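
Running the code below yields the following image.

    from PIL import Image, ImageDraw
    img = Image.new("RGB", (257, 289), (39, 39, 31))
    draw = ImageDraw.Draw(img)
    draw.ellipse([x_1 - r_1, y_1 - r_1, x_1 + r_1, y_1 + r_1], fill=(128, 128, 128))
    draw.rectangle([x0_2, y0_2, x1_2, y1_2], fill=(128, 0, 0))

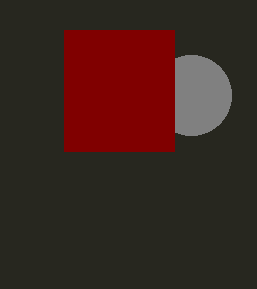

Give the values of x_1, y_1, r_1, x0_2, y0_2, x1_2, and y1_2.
x_1 = 191; y_1 = 95; r_1 = 40; x0_2 = 64; y0_2 = 30; x1_2 = 174; y1_2 = 151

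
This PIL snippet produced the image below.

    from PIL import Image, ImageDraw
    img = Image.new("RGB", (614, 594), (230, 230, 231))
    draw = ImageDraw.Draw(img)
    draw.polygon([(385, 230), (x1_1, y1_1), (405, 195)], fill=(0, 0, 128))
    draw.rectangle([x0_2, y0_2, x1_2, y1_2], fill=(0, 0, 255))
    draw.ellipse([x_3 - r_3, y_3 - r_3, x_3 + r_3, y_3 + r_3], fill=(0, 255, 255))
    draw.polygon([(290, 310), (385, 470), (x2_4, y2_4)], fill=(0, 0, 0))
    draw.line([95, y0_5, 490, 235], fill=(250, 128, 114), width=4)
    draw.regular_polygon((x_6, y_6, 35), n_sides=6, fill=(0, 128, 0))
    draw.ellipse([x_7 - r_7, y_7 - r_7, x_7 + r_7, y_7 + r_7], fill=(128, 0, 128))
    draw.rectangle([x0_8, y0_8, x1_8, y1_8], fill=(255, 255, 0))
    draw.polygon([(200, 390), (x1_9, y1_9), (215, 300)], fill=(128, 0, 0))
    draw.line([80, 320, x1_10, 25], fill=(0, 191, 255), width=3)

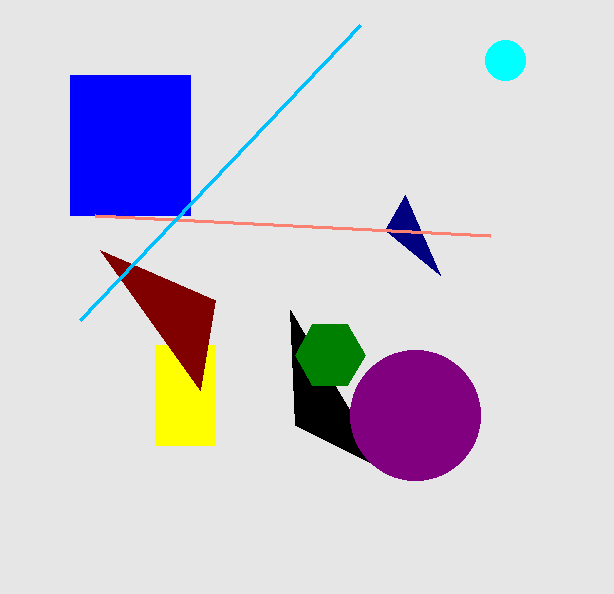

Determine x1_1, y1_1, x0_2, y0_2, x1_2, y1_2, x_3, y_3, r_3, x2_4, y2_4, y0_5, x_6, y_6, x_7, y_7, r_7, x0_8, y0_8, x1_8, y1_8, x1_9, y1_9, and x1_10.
x1_1 = 440
y1_1 = 275
x0_2 = 70
y0_2 = 75
x1_2 = 190
y1_2 = 215
x_3 = 505
y_3 = 60
r_3 = 20
x2_4 = 295
y2_4 = 425
y0_5 = 215
x_6 = 330
y_6 = 355
x_7 = 415
y_7 = 415
r_7 = 65
x0_8 = 155
y0_8 = 345
x1_8 = 215
y1_8 = 445
x1_9 = 100
y1_9 = 250
x1_10 = 360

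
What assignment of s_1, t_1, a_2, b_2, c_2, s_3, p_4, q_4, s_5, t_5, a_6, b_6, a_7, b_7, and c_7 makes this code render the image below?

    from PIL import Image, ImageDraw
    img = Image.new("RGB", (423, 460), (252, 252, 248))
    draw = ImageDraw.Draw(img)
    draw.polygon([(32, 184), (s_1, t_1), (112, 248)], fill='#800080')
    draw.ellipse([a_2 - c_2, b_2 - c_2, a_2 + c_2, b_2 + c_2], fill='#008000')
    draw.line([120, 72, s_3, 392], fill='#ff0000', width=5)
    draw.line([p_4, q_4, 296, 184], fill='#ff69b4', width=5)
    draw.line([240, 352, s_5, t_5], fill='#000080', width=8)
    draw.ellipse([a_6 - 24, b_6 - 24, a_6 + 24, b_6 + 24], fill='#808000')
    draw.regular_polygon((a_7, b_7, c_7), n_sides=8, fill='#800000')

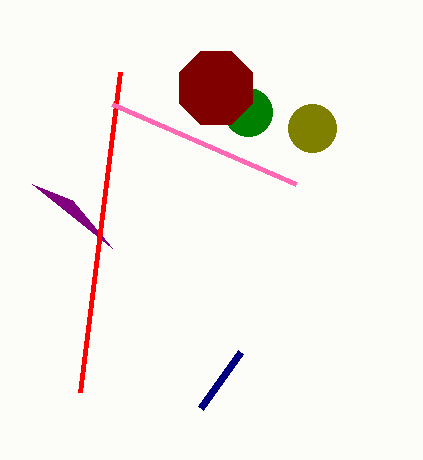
s_1 = 72, t_1 = 200, a_2 = 248, b_2 = 112, c_2 = 24, s_3 = 80, p_4 = 112, q_4 = 104, s_5 = 200, t_5 = 408, a_6 = 312, b_6 = 128, a_7 = 216, b_7 = 88, c_7 = 40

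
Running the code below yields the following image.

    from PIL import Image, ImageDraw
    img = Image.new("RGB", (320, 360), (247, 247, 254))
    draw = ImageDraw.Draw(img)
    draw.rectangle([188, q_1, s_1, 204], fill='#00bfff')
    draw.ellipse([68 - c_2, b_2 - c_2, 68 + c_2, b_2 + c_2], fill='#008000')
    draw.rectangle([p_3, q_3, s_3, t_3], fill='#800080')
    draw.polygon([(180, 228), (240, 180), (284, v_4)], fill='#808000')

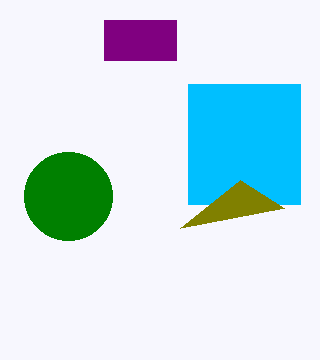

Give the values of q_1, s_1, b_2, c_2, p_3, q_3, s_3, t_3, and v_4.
q_1 = 84, s_1 = 300, b_2 = 196, c_2 = 44, p_3 = 104, q_3 = 20, s_3 = 176, t_3 = 60, v_4 = 208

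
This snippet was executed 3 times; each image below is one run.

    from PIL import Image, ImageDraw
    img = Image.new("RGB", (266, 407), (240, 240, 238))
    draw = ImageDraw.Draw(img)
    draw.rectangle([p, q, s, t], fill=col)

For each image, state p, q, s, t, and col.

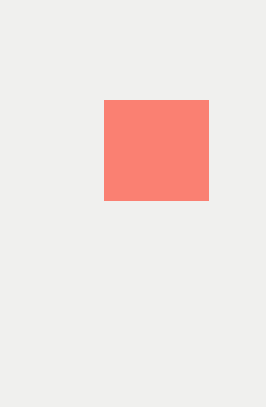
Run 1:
p = 104; q = 100; s = 208; t = 200; col = 'salmon'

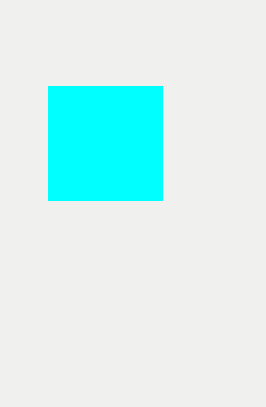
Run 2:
p = 48; q = 86; s = 162; t = 200; col = 'cyan'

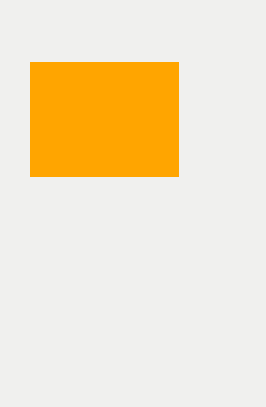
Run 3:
p = 30
q = 62
s = 178
t = 176
col = 'orange'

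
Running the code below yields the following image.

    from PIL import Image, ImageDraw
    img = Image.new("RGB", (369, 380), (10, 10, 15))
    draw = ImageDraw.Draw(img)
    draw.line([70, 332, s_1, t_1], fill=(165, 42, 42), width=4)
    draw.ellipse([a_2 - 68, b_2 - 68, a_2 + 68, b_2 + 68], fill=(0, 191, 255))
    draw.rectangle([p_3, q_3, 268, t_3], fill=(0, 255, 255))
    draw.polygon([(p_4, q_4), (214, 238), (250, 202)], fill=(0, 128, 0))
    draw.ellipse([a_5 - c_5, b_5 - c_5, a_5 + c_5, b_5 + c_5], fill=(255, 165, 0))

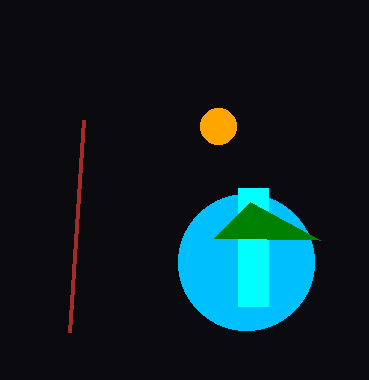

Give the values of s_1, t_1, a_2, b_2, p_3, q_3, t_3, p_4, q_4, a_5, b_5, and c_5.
s_1 = 84
t_1 = 120
a_2 = 246
b_2 = 262
p_3 = 238
q_3 = 188
t_3 = 306
p_4 = 320
q_4 = 240
a_5 = 218
b_5 = 126
c_5 = 18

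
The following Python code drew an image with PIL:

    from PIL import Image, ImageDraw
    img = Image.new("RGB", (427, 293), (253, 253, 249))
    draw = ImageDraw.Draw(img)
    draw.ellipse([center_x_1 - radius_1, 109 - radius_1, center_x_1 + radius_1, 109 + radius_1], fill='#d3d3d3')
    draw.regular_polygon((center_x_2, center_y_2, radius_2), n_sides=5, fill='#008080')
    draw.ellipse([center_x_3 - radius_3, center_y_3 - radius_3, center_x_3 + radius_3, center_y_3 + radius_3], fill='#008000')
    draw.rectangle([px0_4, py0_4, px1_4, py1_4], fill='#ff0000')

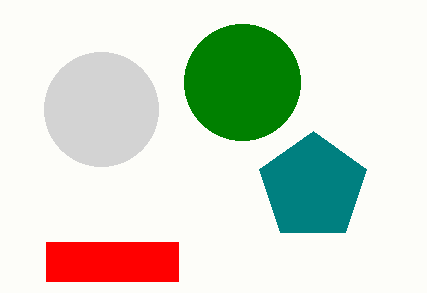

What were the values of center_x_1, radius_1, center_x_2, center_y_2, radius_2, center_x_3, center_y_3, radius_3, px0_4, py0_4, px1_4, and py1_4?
center_x_1 = 101, radius_1 = 57, center_x_2 = 313, center_y_2 = 187, radius_2 = 56, center_x_3 = 242, center_y_3 = 82, radius_3 = 58, px0_4 = 46, py0_4 = 242, px1_4 = 178, py1_4 = 281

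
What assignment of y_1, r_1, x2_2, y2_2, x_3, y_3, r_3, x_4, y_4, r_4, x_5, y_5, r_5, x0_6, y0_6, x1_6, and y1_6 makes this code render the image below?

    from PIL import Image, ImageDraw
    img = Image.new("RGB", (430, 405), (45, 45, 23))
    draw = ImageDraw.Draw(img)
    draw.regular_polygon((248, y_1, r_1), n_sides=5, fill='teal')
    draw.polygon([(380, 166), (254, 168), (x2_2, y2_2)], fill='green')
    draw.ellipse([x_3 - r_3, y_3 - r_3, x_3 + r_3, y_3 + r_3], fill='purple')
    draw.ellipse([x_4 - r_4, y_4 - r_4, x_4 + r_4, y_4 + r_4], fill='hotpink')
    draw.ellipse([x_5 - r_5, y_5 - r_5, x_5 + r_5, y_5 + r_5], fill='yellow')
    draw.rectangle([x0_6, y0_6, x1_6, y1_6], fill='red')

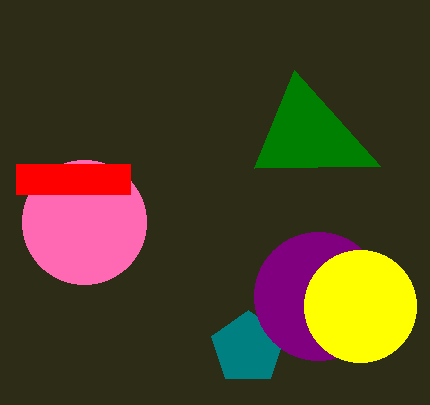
y_1 = 348
r_1 = 38
x2_2 = 294
y2_2 = 70
x_3 = 318
y_3 = 296
r_3 = 64
x_4 = 84
y_4 = 222
r_4 = 62
x_5 = 360
y_5 = 306
r_5 = 56
x0_6 = 16
y0_6 = 164
x1_6 = 130
y1_6 = 194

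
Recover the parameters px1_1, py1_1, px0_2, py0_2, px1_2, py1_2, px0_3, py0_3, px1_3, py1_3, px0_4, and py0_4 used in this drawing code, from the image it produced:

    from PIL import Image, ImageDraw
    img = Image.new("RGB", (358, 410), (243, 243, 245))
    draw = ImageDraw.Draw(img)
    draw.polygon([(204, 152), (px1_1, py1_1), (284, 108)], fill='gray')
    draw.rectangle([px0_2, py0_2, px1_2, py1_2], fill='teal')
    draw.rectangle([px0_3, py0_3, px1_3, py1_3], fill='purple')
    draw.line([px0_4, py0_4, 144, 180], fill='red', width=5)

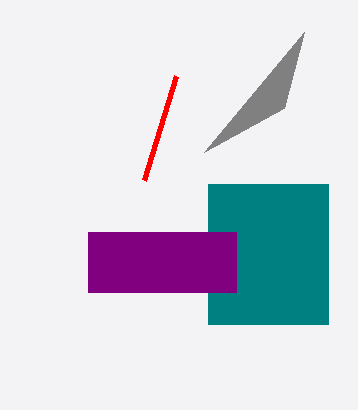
px1_1 = 304, py1_1 = 32, px0_2 = 208, py0_2 = 184, px1_2 = 328, py1_2 = 324, px0_3 = 88, py0_3 = 232, px1_3 = 236, py1_3 = 292, px0_4 = 176, py0_4 = 76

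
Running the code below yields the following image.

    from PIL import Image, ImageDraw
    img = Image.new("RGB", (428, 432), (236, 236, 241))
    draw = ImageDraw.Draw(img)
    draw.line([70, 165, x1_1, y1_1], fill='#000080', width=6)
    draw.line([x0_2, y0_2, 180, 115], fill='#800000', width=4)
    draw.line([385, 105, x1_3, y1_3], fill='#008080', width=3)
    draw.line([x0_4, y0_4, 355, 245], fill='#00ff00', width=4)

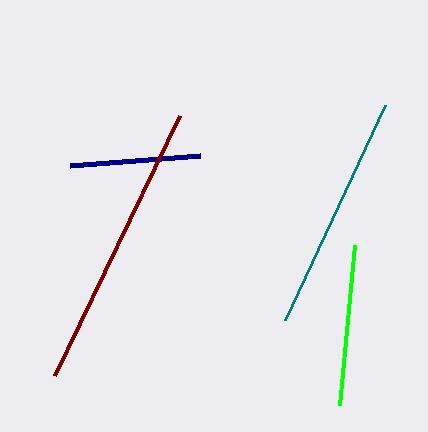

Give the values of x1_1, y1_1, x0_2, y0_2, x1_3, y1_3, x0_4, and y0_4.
x1_1 = 200; y1_1 = 155; x0_2 = 55; y0_2 = 375; x1_3 = 285; y1_3 = 320; x0_4 = 340; y0_4 = 405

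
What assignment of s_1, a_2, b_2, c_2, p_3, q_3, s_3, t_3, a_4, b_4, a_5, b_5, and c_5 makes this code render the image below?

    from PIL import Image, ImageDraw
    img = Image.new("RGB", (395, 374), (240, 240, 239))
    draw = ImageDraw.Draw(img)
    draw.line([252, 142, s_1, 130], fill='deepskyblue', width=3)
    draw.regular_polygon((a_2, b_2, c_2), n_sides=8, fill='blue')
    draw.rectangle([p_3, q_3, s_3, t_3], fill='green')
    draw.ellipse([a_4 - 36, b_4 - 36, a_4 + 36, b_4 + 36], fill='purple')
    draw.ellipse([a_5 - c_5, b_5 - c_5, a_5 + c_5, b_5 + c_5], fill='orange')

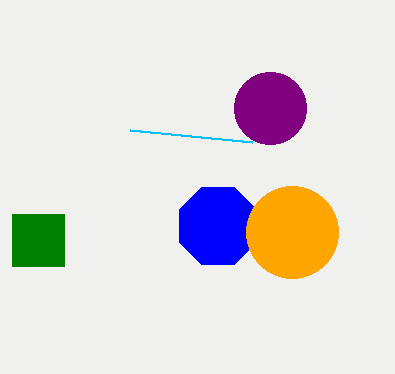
s_1 = 130; a_2 = 218; b_2 = 226; c_2 = 42; p_3 = 12; q_3 = 214; s_3 = 64; t_3 = 266; a_4 = 270; b_4 = 108; a_5 = 292; b_5 = 232; c_5 = 46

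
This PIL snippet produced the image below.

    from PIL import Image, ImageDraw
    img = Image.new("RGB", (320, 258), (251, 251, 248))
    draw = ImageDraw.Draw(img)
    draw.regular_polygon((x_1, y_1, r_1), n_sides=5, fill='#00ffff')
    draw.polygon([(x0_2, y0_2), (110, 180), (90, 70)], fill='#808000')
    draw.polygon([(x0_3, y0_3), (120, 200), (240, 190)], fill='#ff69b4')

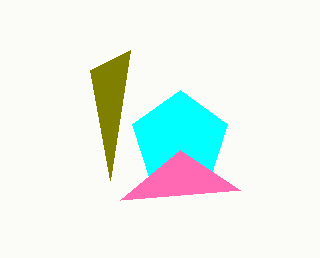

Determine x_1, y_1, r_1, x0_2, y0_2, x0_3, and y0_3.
x_1 = 180; y_1 = 140; r_1 = 50; x0_2 = 130; y0_2 = 50; x0_3 = 180; y0_3 = 150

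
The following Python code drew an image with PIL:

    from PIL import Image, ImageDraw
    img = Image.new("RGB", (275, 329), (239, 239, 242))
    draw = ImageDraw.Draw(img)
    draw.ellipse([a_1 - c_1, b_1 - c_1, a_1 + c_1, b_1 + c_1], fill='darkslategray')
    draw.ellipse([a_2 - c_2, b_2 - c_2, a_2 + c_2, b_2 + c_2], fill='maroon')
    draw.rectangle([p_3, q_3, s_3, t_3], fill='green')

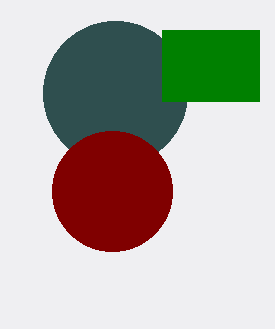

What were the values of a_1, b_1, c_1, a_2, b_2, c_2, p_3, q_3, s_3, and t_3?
a_1 = 115; b_1 = 93; c_1 = 72; a_2 = 112; b_2 = 191; c_2 = 60; p_3 = 162; q_3 = 30; s_3 = 259; t_3 = 101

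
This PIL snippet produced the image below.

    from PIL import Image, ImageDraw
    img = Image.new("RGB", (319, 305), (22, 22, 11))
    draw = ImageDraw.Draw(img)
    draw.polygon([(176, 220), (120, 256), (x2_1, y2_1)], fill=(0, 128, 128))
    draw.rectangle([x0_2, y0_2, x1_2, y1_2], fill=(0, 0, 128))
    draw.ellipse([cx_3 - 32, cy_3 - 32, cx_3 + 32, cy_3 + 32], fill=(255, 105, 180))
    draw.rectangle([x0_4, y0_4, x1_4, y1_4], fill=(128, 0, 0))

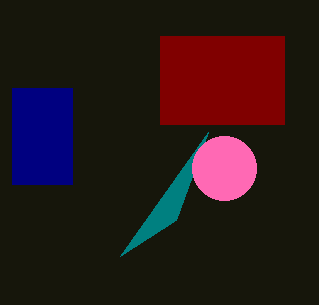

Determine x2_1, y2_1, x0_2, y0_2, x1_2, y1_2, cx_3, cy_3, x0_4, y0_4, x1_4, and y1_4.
x2_1 = 208, y2_1 = 132, x0_2 = 12, y0_2 = 88, x1_2 = 72, y1_2 = 184, cx_3 = 224, cy_3 = 168, x0_4 = 160, y0_4 = 36, x1_4 = 284, y1_4 = 124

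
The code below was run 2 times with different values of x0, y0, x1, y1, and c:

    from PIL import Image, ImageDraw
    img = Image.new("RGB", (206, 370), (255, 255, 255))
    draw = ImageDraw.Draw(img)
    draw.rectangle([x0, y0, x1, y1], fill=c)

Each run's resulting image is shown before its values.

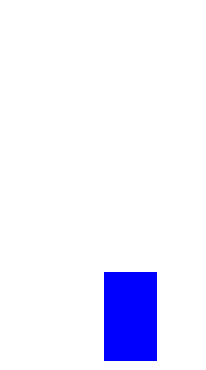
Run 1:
x0 = 104; y0 = 272; x1 = 156; y1 = 360; c = 'blue'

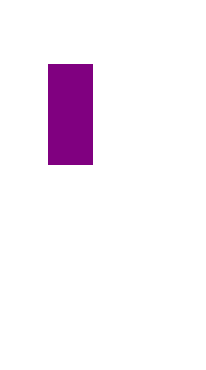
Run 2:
x0 = 48
y0 = 64
x1 = 92
y1 = 164
c = 'purple'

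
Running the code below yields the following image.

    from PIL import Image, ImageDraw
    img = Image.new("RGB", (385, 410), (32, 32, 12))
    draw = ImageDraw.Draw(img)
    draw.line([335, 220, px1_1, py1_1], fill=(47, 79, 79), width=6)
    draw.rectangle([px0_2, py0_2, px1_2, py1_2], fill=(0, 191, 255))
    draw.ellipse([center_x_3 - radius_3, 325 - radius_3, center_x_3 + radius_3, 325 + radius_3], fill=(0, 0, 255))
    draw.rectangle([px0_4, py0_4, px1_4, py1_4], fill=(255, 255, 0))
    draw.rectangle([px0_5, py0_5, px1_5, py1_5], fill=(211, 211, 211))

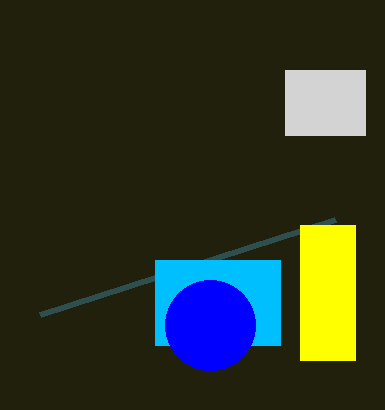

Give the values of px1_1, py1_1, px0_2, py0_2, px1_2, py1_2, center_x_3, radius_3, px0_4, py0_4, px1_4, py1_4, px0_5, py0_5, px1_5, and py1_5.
px1_1 = 40, py1_1 = 315, px0_2 = 155, py0_2 = 260, px1_2 = 280, py1_2 = 345, center_x_3 = 210, radius_3 = 45, px0_4 = 300, py0_4 = 225, px1_4 = 355, py1_4 = 360, px0_5 = 285, py0_5 = 70, px1_5 = 365, py1_5 = 135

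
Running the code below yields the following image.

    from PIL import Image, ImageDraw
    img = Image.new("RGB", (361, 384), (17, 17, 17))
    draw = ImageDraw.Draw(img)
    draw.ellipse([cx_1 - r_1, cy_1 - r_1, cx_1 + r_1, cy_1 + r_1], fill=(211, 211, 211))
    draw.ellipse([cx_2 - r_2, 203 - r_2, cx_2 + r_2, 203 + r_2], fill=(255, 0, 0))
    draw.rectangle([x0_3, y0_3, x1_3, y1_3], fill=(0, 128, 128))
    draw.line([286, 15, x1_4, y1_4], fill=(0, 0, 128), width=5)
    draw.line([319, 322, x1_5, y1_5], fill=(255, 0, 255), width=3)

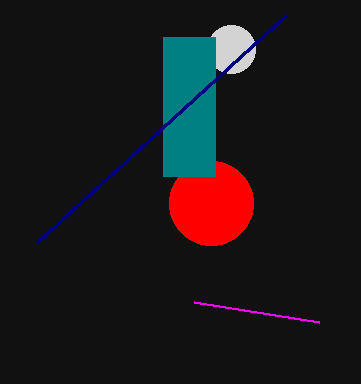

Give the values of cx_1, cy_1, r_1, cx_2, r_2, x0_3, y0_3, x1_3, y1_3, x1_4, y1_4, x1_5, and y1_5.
cx_1 = 231; cy_1 = 49; r_1 = 24; cx_2 = 211; r_2 = 42; x0_3 = 163; y0_3 = 37; x1_3 = 215; y1_3 = 176; x1_4 = 36; y1_4 = 243; x1_5 = 194; y1_5 = 302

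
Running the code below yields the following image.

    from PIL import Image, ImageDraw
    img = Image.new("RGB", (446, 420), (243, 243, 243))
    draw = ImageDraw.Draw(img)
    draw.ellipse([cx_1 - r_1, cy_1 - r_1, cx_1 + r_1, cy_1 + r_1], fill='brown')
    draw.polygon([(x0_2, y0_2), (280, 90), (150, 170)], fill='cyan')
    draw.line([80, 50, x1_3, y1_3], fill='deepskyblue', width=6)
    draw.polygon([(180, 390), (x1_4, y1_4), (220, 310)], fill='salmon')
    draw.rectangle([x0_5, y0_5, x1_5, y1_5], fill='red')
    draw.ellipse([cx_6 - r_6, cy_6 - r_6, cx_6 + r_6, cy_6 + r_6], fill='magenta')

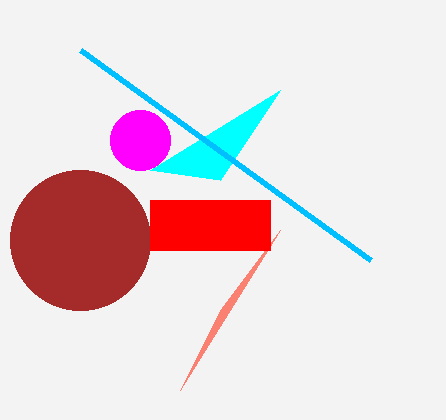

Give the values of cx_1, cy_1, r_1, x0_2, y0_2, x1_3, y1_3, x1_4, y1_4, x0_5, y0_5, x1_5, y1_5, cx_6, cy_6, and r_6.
cx_1 = 80, cy_1 = 240, r_1 = 70, x0_2 = 220, y0_2 = 180, x1_3 = 370, y1_3 = 260, x1_4 = 280, y1_4 = 230, x0_5 = 150, y0_5 = 200, x1_5 = 270, y1_5 = 250, cx_6 = 140, cy_6 = 140, r_6 = 30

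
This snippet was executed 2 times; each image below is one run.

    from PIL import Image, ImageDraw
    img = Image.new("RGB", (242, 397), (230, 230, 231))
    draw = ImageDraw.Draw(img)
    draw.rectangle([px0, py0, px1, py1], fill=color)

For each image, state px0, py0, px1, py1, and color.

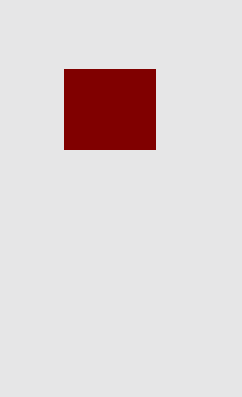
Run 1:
px0 = 64; py0 = 69; px1 = 155; py1 = 149; color = 'maroon'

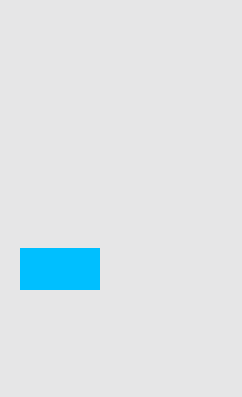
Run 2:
px0 = 20, py0 = 248, px1 = 99, py1 = 289, color = 'deepskyblue'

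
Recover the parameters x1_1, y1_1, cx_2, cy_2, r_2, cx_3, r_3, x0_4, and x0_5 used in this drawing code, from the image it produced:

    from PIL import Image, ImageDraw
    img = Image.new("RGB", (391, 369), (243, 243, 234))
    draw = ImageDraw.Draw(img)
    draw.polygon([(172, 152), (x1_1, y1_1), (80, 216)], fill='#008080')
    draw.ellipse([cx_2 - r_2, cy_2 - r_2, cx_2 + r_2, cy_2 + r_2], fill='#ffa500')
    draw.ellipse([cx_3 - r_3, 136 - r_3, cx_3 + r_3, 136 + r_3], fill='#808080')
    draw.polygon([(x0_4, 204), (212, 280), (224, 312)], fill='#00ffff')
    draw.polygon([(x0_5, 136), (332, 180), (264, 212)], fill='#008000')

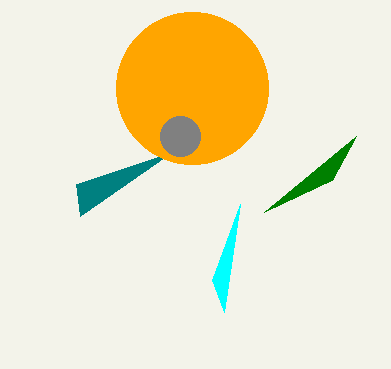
x1_1 = 76, y1_1 = 184, cx_2 = 192, cy_2 = 88, r_2 = 76, cx_3 = 180, r_3 = 20, x0_4 = 240, x0_5 = 356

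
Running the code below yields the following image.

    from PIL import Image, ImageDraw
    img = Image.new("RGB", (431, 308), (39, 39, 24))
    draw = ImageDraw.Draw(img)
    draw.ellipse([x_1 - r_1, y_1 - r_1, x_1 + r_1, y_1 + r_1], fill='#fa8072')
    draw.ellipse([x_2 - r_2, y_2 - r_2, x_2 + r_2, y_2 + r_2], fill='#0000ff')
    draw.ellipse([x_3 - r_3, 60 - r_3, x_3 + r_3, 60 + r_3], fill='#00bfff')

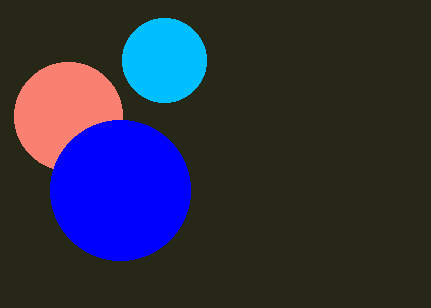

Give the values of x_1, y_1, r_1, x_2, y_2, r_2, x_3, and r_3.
x_1 = 68
y_1 = 116
r_1 = 54
x_2 = 120
y_2 = 190
r_2 = 70
x_3 = 164
r_3 = 42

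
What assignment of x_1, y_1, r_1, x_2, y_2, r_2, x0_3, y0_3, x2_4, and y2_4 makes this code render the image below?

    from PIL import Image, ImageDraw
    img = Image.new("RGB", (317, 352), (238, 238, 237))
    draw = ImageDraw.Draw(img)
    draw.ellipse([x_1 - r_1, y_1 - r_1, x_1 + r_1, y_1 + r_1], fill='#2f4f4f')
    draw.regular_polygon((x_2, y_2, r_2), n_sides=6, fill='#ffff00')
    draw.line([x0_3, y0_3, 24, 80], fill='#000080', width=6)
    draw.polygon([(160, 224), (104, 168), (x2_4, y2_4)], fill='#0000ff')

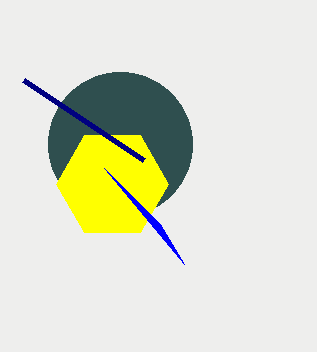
x_1 = 120; y_1 = 144; r_1 = 72; x_2 = 112; y_2 = 184; r_2 = 56; x0_3 = 144; y0_3 = 160; x2_4 = 184; y2_4 = 264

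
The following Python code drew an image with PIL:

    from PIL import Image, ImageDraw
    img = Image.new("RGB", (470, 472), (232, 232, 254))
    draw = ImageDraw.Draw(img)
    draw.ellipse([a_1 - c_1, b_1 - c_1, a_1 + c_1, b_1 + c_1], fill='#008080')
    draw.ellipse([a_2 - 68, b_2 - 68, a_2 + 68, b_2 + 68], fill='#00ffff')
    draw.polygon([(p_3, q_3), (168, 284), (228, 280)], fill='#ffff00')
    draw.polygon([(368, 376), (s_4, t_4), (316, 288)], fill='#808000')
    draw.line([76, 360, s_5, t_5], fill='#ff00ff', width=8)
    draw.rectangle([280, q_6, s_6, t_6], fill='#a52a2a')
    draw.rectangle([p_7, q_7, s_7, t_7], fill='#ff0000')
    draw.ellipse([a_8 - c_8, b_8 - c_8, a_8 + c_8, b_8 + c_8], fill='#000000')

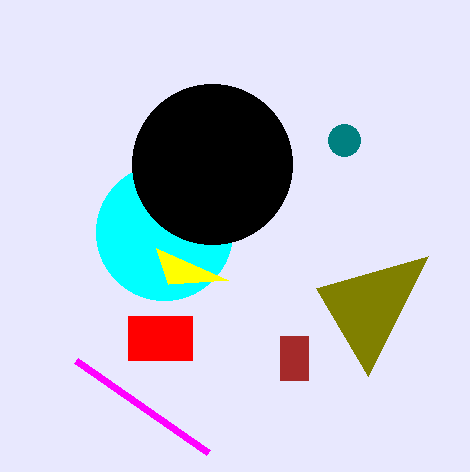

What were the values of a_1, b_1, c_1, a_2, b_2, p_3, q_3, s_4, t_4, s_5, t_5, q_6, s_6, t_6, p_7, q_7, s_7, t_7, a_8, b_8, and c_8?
a_1 = 344; b_1 = 140; c_1 = 16; a_2 = 164; b_2 = 232; p_3 = 156; q_3 = 248; s_4 = 428; t_4 = 256; s_5 = 208; t_5 = 452; q_6 = 336; s_6 = 308; t_6 = 380; p_7 = 128; q_7 = 316; s_7 = 192; t_7 = 360; a_8 = 212; b_8 = 164; c_8 = 80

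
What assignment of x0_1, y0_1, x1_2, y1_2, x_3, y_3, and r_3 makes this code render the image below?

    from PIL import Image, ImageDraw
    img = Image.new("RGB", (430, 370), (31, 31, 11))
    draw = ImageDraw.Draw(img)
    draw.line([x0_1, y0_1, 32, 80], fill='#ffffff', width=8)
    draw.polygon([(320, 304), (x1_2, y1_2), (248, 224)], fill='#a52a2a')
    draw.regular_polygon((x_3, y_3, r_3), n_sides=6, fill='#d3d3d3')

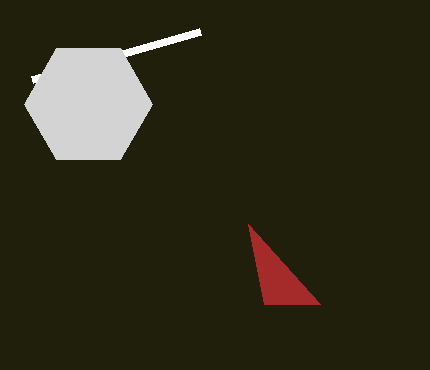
x0_1 = 200
y0_1 = 32
x1_2 = 264
y1_2 = 304
x_3 = 88
y_3 = 104
r_3 = 64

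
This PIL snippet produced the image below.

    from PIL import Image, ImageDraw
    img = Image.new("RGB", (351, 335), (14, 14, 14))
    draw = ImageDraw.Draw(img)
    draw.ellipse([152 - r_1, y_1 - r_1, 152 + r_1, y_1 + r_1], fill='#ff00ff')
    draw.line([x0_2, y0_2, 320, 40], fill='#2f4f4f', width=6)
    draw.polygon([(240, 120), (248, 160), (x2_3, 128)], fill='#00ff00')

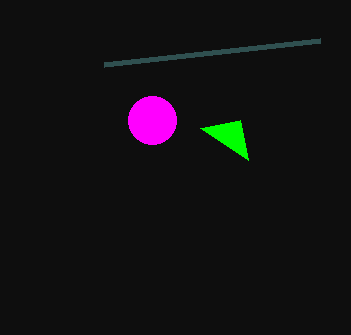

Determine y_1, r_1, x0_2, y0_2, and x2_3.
y_1 = 120; r_1 = 24; x0_2 = 104; y0_2 = 64; x2_3 = 200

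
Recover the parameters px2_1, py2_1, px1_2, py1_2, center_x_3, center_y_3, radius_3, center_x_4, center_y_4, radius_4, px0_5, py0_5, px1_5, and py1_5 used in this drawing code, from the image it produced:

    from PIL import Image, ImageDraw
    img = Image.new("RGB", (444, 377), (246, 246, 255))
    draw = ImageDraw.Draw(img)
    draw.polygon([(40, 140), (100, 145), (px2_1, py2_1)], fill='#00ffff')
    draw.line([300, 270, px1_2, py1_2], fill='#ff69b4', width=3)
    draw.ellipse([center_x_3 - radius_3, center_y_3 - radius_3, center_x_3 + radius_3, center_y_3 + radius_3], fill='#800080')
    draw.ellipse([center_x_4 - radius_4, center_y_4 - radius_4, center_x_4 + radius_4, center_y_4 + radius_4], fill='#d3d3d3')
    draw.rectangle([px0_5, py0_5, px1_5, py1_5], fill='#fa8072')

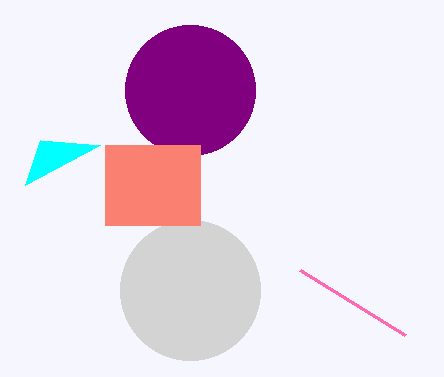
px2_1 = 25, py2_1 = 185, px1_2 = 405, py1_2 = 335, center_x_3 = 190, center_y_3 = 90, radius_3 = 65, center_x_4 = 190, center_y_4 = 290, radius_4 = 70, px0_5 = 105, py0_5 = 145, px1_5 = 200, py1_5 = 225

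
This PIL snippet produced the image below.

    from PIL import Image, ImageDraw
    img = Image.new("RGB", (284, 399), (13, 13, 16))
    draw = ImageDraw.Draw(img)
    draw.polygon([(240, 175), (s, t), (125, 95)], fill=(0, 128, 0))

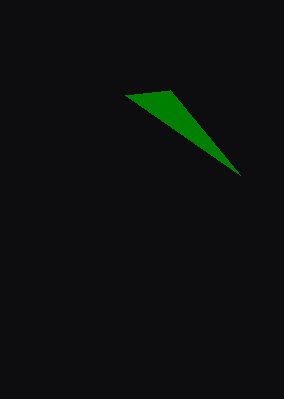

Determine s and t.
s = 170; t = 90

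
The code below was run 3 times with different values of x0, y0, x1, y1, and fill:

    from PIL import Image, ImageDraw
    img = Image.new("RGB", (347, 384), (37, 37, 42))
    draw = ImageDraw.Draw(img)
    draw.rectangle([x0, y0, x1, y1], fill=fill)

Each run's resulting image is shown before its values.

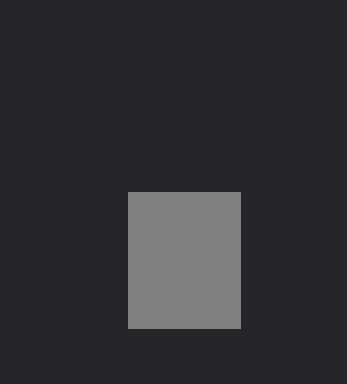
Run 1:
x0 = 128
y0 = 192
x1 = 240
y1 = 328
fill = 'gray'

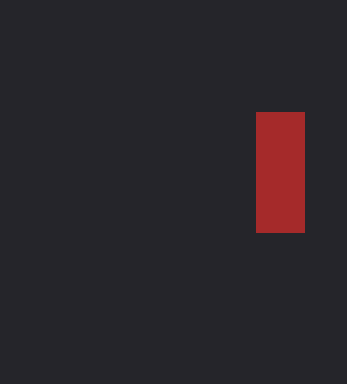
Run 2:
x0 = 256; y0 = 112; x1 = 304; y1 = 232; fill = 'brown'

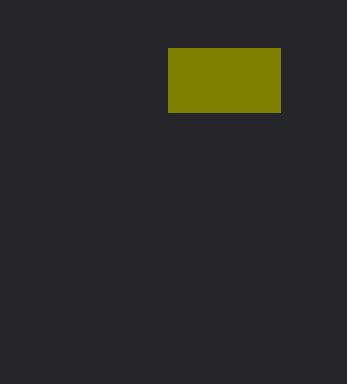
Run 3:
x0 = 168; y0 = 48; x1 = 280; y1 = 112; fill = 'olive'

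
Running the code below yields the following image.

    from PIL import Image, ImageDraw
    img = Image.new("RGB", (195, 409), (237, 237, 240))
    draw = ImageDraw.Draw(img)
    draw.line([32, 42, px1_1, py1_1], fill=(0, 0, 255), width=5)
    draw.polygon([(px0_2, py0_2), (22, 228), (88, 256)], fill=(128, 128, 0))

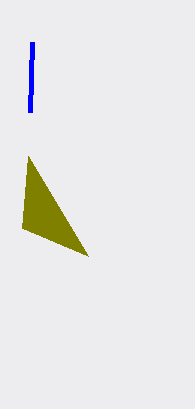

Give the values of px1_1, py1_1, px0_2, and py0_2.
px1_1 = 30, py1_1 = 112, px0_2 = 28, py0_2 = 156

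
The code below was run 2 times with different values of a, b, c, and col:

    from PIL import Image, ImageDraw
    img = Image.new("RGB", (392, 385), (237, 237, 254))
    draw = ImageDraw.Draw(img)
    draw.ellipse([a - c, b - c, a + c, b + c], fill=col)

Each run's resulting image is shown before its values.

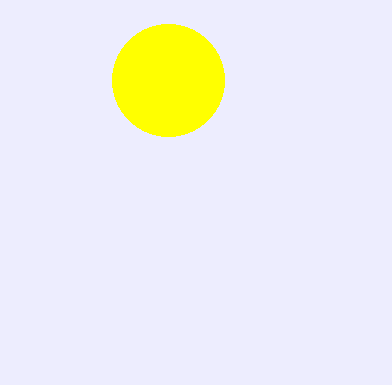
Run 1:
a = 168; b = 80; c = 56; col = 'yellow'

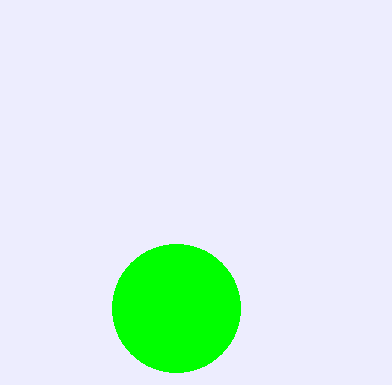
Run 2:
a = 176; b = 308; c = 64; col = 'lime'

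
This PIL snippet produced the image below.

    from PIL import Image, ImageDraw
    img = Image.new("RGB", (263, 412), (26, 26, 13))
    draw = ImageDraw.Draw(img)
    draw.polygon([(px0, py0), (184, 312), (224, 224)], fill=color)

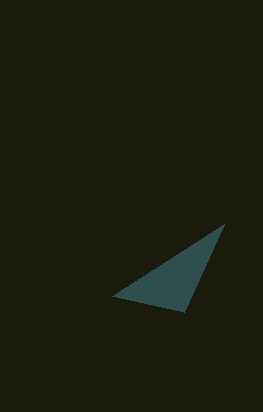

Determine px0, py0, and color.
px0 = 112; py0 = 296; color = 'darkslategray'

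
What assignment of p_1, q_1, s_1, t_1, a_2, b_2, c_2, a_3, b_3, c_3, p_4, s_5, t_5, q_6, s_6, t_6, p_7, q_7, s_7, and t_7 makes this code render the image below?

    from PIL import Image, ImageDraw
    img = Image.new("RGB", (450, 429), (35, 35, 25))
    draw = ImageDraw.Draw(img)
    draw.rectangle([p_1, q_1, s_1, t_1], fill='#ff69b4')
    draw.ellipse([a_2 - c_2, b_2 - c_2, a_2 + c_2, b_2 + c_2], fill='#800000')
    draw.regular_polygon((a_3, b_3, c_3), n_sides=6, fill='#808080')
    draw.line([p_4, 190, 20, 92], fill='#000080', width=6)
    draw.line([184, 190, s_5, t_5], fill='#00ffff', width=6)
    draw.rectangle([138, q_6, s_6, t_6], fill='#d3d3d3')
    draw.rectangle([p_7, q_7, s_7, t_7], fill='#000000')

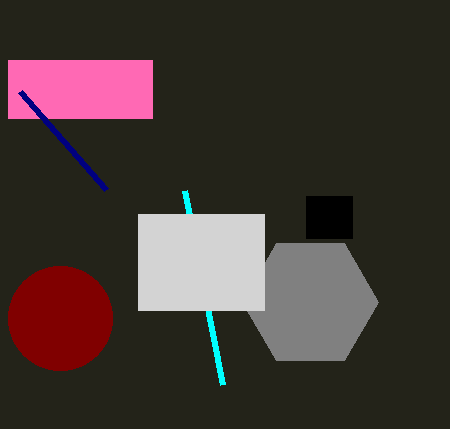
p_1 = 8
q_1 = 60
s_1 = 152
t_1 = 118
a_2 = 60
b_2 = 318
c_2 = 52
a_3 = 310
b_3 = 302
c_3 = 68
p_4 = 106
s_5 = 222
t_5 = 384
q_6 = 214
s_6 = 264
t_6 = 310
p_7 = 306
q_7 = 196
s_7 = 352
t_7 = 238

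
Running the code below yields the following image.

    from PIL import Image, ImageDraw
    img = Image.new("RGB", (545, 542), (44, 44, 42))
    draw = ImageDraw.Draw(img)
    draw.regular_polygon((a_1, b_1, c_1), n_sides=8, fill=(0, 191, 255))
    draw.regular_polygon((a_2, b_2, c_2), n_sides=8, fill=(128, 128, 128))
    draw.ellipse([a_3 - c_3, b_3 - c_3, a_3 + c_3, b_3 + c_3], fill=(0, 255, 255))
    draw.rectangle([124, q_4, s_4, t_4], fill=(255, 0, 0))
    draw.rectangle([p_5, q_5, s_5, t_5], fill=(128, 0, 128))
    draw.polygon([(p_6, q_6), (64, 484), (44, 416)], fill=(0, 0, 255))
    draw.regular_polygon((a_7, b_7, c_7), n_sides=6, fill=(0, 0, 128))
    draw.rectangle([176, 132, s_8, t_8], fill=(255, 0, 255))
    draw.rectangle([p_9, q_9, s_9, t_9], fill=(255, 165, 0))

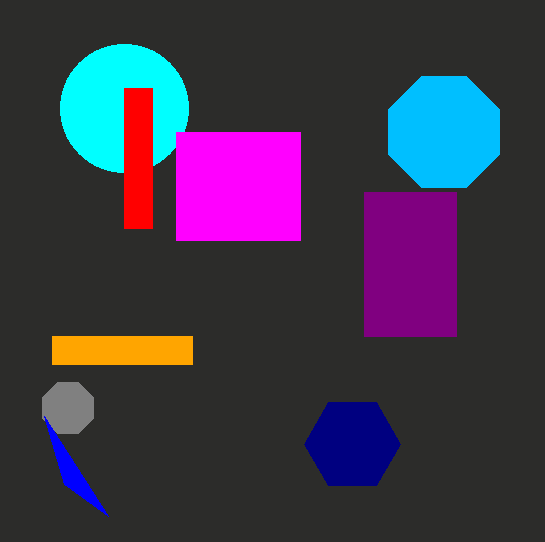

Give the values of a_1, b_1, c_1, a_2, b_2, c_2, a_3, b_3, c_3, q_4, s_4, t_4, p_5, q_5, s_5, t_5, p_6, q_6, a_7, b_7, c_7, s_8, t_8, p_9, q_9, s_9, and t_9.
a_1 = 444
b_1 = 132
c_1 = 60
a_2 = 68
b_2 = 408
c_2 = 28
a_3 = 124
b_3 = 108
c_3 = 64
q_4 = 88
s_4 = 152
t_4 = 228
p_5 = 364
q_5 = 192
s_5 = 456
t_5 = 336
p_6 = 108
q_6 = 516
a_7 = 352
b_7 = 444
c_7 = 48
s_8 = 300
t_8 = 240
p_9 = 52
q_9 = 336
s_9 = 192
t_9 = 364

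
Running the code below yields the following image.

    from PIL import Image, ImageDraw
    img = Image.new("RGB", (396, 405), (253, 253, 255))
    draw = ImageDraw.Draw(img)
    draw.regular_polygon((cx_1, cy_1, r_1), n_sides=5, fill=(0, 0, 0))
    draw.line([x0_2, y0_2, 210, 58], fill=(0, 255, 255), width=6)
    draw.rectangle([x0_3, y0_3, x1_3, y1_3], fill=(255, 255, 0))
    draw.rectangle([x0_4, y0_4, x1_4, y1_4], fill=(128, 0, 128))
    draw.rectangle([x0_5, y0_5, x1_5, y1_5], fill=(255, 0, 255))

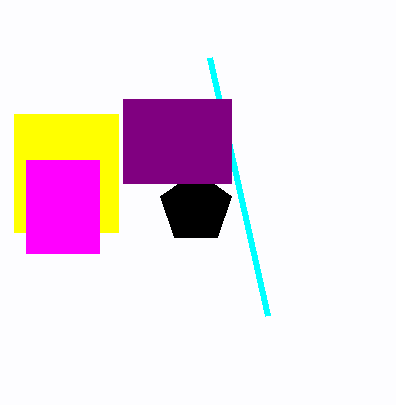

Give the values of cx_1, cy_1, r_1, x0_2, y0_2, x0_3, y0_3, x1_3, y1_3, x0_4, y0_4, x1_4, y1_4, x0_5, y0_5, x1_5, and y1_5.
cx_1 = 196, cy_1 = 208, r_1 = 37, x0_2 = 268, y0_2 = 316, x0_3 = 14, y0_3 = 114, x1_3 = 118, y1_3 = 232, x0_4 = 123, y0_4 = 99, x1_4 = 231, y1_4 = 183, x0_5 = 26, y0_5 = 160, x1_5 = 99, y1_5 = 253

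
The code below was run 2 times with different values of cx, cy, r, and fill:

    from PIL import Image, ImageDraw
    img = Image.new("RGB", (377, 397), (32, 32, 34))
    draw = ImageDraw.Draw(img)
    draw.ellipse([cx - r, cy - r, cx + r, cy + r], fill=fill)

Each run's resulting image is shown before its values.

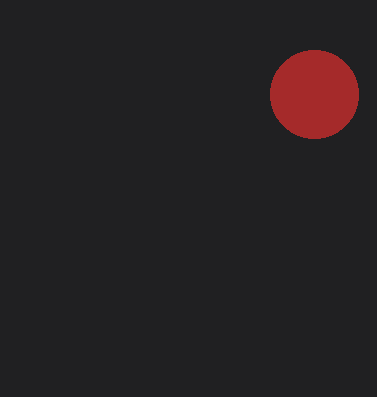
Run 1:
cx = 314
cy = 94
r = 44
fill = 'brown'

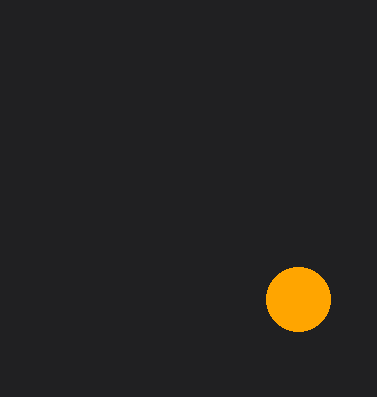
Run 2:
cx = 298; cy = 299; r = 32; fill = 'orange'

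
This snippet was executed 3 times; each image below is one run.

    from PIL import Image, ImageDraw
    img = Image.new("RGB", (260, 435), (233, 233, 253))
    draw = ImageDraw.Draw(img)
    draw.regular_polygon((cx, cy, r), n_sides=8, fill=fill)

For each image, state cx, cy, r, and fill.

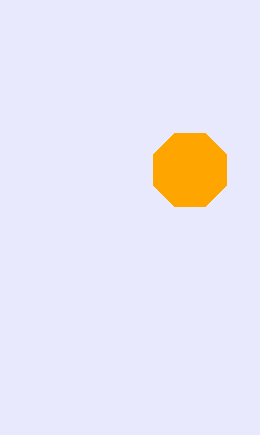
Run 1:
cx = 190; cy = 170; r = 40; fill = 'orange'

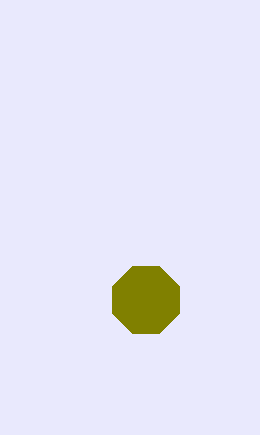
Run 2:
cx = 146
cy = 300
r = 36
fill = 'olive'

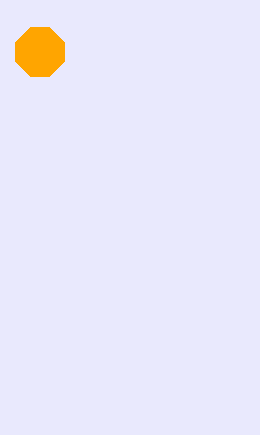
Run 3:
cx = 40, cy = 52, r = 26, fill = 'orange'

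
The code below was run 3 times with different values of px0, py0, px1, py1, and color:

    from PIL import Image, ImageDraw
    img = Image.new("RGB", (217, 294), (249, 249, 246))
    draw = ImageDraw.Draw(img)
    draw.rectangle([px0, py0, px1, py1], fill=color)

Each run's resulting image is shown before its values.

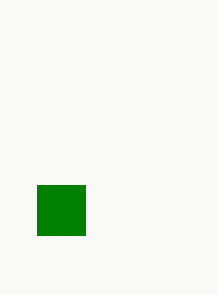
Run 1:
px0 = 37, py0 = 185, px1 = 85, py1 = 235, color = 'green'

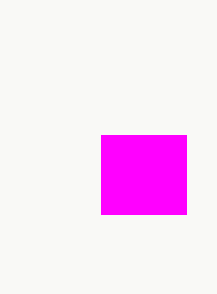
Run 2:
px0 = 101
py0 = 135
px1 = 186
py1 = 214
color = 'magenta'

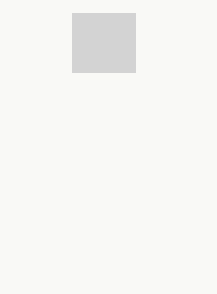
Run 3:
px0 = 72; py0 = 13; px1 = 135; py1 = 72; color = 'lightgray'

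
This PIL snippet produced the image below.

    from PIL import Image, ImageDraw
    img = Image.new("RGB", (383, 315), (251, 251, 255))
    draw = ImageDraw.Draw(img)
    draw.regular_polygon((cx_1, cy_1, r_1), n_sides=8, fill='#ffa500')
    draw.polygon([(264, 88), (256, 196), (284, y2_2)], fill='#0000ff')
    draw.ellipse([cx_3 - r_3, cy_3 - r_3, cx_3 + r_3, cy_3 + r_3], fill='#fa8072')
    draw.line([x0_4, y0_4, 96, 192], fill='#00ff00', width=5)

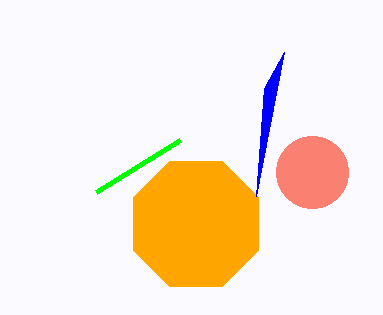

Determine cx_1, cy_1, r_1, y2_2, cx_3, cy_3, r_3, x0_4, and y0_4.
cx_1 = 196; cy_1 = 224; r_1 = 68; y2_2 = 52; cx_3 = 312; cy_3 = 172; r_3 = 36; x0_4 = 180; y0_4 = 140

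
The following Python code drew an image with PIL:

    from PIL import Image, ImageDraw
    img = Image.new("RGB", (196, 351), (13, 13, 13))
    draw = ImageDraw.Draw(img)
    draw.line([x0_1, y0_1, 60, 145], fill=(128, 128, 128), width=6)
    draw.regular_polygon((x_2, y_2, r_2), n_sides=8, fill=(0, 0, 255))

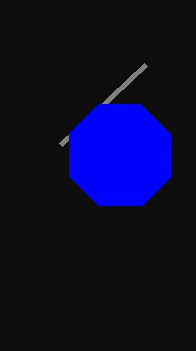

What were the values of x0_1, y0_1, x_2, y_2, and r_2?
x0_1 = 145, y0_1 = 65, x_2 = 120, y_2 = 155, r_2 = 55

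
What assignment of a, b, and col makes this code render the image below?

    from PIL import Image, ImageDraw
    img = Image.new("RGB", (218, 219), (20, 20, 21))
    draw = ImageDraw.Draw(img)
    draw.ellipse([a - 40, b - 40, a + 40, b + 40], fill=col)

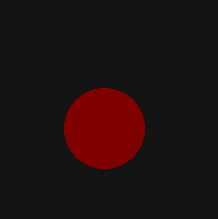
a = 104; b = 128; col = 'maroon'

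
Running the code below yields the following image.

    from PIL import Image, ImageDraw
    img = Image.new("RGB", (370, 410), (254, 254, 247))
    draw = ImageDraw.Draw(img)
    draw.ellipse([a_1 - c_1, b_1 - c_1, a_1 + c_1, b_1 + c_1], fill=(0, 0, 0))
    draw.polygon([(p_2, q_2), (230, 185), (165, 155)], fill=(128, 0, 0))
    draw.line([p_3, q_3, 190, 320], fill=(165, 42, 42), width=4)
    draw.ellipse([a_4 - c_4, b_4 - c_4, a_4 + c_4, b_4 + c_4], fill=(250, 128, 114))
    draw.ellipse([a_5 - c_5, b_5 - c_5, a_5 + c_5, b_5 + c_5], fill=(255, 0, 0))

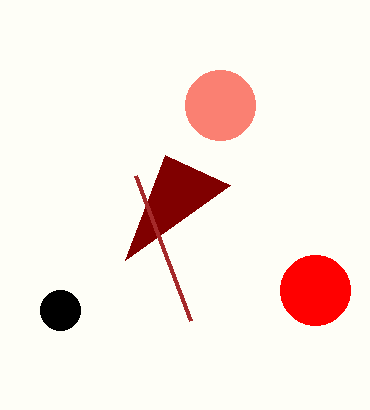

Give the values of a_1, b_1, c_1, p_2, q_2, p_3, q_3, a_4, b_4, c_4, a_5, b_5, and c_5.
a_1 = 60; b_1 = 310; c_1 = 20; p_2 = 125; q_2 = 260; p_3 = 135; q_3 = 175; a_4 = 220; b_4 = 105; c_4 = 35; a_5 = 315; b_5 = 290; c_5 = 35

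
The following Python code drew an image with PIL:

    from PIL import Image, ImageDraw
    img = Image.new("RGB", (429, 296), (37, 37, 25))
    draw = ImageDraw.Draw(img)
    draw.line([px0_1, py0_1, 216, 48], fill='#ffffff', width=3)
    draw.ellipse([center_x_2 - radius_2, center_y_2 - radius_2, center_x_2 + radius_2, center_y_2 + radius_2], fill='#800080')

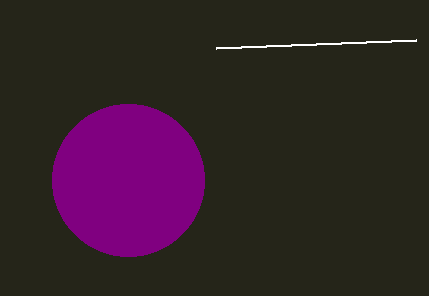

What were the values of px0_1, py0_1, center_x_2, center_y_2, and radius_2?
px0_1 = 416, py0_1 = 40, center_x_2 = 128, center_y_2 = 180, radius_2 = 76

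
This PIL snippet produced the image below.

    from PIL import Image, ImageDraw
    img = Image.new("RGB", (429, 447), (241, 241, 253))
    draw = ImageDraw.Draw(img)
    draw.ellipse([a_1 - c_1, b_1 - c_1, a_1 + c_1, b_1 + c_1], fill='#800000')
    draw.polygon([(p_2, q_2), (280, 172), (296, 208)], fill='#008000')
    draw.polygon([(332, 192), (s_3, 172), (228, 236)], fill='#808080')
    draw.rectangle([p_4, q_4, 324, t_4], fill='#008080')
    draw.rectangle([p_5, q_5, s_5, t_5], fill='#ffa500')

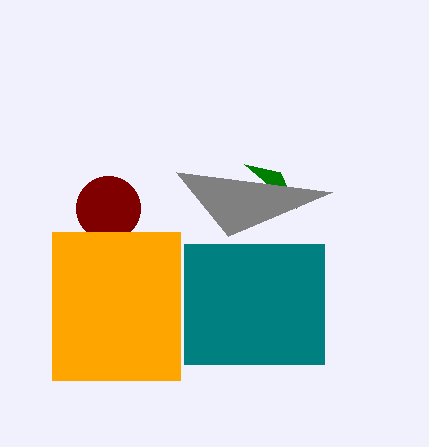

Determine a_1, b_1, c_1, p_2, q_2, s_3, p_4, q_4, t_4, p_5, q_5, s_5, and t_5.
a_1 = 108, b_1 = 208, c_1 = 32, p_2 = 244, q_2 = 164, s_3 = 176, p_4 = 184, q_4 = 244, t_4 = 364, p_5 = 52, q_5 = 232, s_5 = 180, t_5 = 380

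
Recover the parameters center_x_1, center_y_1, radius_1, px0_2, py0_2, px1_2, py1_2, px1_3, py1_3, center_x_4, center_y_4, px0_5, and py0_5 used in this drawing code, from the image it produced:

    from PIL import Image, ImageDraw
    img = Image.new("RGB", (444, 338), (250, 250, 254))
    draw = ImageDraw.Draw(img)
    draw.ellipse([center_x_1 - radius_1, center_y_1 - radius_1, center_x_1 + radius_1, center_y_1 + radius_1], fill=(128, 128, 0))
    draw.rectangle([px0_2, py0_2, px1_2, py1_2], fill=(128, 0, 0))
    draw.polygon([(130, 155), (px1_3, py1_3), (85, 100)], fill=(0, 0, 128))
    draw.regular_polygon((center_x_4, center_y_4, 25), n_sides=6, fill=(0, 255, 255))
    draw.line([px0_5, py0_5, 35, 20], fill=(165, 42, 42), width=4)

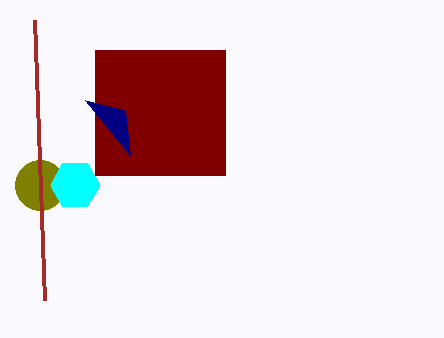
center_x_1 = 40; center_y_1 = 185; radius_1 = 25; px0_2 = 95; py0_2 = 50; px1_2 = 225; py1_2 = 175; px1_3 = 125; py1_3 = 110; center_x_4 = 75; center_y_4 = 185; px0_5 = 45; py0_5 = 300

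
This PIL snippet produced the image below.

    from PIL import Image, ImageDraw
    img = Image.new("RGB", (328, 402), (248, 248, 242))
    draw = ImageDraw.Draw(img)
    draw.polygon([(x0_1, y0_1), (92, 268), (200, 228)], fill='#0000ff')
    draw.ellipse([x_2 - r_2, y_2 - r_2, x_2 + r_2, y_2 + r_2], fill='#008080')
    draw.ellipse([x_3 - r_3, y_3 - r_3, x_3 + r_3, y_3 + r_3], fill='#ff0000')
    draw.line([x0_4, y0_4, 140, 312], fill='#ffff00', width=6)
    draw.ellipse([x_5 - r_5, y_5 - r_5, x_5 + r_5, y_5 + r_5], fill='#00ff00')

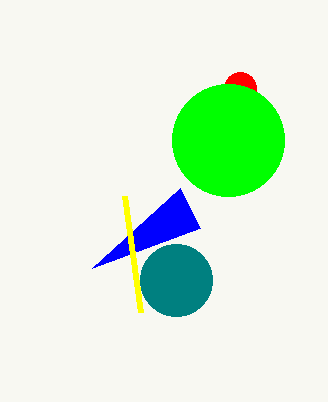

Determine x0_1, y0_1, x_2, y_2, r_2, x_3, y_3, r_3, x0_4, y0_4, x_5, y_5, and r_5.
x0_1 = 180, y0_1 = 188, x_2 = 176, y_2 = 280, r_2 = 36, x_3 = 240, y_3 = 88, r_3 = 16, x0_4 = 124, y0_4 = 196, x_5 = 228, y_5 = 140, r_5 = 56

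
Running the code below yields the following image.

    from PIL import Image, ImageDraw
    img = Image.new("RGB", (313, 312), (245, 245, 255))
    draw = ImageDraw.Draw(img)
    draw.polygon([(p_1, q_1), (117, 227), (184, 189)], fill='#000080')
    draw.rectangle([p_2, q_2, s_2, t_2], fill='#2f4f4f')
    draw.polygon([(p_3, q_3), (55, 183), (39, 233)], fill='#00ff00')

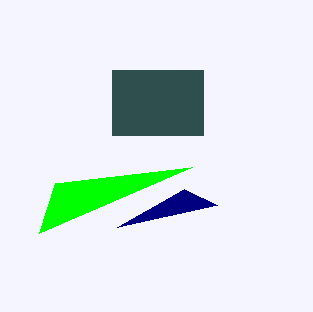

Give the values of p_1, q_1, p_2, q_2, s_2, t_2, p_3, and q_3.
p_1 = 217, q_1 = 205, p_2 = 112, q_2 = 70, s_2 = 203, t_2 = 135, p_3 = 192, q_3 = 167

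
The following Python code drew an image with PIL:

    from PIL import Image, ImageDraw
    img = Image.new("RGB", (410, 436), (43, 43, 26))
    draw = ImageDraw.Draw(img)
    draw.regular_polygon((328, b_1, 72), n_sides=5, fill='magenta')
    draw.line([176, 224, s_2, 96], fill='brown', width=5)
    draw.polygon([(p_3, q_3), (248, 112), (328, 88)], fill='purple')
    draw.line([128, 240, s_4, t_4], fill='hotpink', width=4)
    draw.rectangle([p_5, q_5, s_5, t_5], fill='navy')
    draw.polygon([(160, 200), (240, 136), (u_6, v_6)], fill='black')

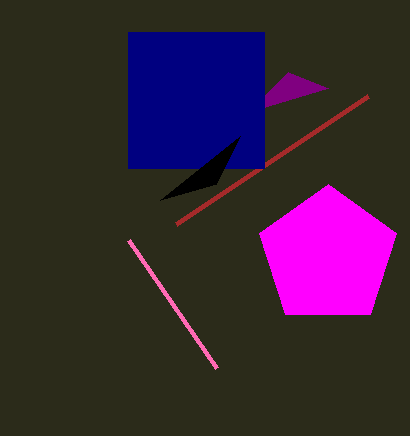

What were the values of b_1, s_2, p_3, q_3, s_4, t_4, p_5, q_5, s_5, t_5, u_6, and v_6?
b_1 = 256
s_2 = 368
p_3 = 288
q_3 = 72
s_4 = 216
t_4 = 368
p_5 = 128
q_5 = 32
s_5 = 264
t_5 = 168
u_6 = 216
v_6 = 184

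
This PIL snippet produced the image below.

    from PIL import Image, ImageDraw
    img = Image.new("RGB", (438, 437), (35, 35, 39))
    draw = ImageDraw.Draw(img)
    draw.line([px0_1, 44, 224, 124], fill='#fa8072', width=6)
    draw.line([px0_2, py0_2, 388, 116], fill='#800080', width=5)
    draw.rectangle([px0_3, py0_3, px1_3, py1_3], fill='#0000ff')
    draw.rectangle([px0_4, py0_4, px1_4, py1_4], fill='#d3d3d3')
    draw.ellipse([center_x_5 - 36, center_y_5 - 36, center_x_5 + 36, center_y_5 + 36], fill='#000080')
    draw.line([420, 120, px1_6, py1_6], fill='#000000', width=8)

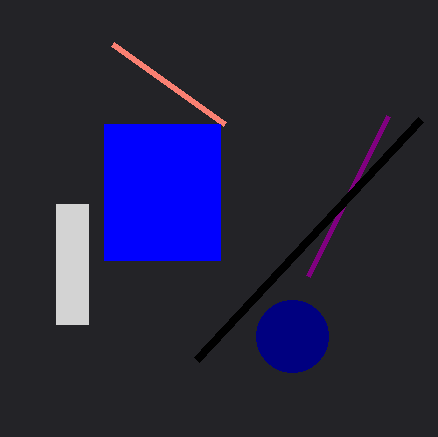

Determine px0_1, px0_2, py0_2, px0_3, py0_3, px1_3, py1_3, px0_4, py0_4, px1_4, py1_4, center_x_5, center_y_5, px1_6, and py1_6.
px0_1 = 112, px0_2 = 308, py0_2 = 276, px0_3 = 104, py0_3 = 124, px1_3 = 220, py1_3 = 260, px0_4 = 56, py0_4 = 204, px1_4 = 88, py1_4 = 324, center_x_5 = 292, center_y_5 = 336, px1_6 = 196, py1_6 = 360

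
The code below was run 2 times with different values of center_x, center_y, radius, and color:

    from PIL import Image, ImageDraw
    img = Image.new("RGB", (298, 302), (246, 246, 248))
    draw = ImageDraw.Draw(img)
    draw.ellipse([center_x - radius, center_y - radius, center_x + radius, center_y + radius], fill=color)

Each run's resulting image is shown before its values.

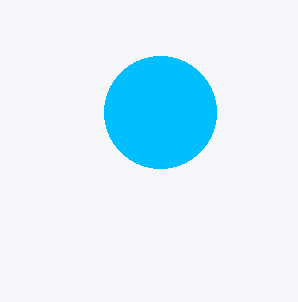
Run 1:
center_x = 160; center_y = 112; radius = 56; color = 'deepskyblue'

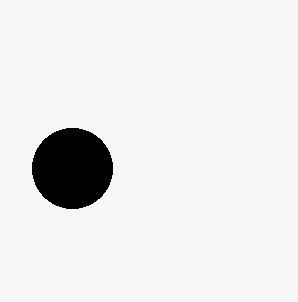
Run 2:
center_x = 72; center_y = 168; radius = 40; color = 'black'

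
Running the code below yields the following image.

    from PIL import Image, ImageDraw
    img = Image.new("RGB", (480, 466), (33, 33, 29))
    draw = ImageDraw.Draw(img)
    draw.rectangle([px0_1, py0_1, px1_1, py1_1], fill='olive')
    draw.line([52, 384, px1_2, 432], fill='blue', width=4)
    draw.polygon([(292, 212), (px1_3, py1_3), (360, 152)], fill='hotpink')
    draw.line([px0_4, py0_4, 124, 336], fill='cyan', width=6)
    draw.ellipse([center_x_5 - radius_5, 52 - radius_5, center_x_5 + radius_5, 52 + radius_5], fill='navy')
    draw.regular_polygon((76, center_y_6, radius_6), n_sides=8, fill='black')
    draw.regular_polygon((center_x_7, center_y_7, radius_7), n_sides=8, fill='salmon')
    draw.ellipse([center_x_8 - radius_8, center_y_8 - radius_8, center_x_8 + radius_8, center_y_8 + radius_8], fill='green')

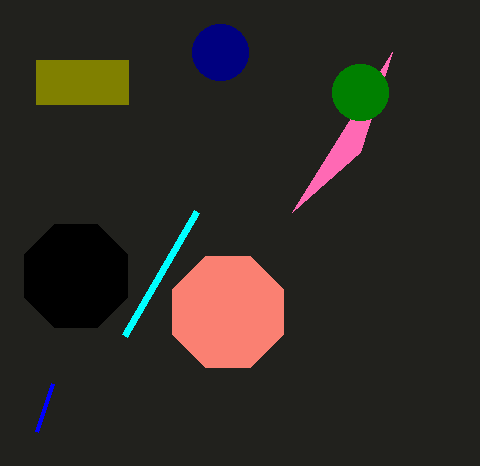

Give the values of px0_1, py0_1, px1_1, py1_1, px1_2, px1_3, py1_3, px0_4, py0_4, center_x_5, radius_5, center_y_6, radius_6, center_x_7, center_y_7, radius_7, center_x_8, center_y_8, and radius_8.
px0_1 = 36
py0_1 = 60
px1_1 = 128
py1_1 = 104
px1_2 = 36
px1_3 = 392
py1_3 = 52
px0_4 = 196
py0_4 = 212
center_x_5 = 220
radius_5 = 28
center_y_6 = 276
radius_6 = 56
center_x_7 = 228
center_y_7 = 312
radius_7 = 60
center_x_8 = 360
center_y_8 = 92
radius_8 = 28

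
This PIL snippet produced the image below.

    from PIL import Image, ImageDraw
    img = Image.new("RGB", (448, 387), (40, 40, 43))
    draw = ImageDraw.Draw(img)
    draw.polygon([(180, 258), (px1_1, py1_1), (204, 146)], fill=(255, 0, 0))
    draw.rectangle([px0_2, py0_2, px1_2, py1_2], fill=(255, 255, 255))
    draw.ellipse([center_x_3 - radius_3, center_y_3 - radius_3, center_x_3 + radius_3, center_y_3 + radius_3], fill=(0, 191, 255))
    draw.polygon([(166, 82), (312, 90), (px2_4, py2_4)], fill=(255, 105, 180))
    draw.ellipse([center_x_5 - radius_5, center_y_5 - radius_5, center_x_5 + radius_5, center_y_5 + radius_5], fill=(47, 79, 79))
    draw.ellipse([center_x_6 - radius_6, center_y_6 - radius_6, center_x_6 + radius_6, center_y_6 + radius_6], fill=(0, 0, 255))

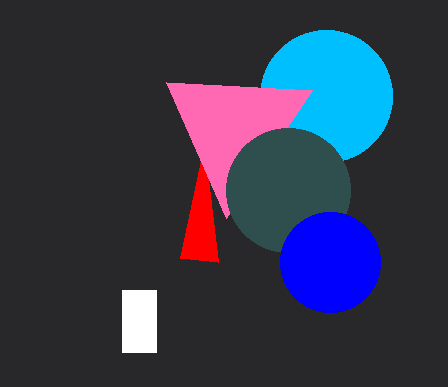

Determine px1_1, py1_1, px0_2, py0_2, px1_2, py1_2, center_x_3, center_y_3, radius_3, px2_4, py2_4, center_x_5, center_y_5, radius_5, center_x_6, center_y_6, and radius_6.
px1_1 = 218
py1_1 = 262
px0_2 = 122
py0_2 = 290
px1_2 = 156
py1_2 = 352
center_x_3 = 326
center_y_3 = 96
radius_3 = 66
px2_4 = 226
py2_4 = 218
center_x_5 = 288
center_y_5 = 190
radius_5 = 62
center_x_6 = 330
center_y_6 = 262
radius_6 = 50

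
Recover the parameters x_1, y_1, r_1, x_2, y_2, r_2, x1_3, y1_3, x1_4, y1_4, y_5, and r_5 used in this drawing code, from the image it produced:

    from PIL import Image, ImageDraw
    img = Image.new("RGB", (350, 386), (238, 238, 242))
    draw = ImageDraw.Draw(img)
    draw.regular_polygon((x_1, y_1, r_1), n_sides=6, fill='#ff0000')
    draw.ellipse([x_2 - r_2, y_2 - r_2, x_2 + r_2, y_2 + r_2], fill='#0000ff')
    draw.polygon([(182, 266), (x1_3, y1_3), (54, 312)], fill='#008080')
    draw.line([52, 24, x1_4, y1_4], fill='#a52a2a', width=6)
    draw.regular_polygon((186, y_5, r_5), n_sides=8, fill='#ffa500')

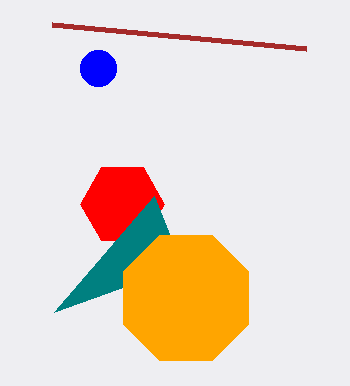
x_1 = 122; y_1 = 204; r_1 = 42; x_2 = 98; y_2 = 68; r_2 = 18; x1_3 = 154; y1_3 = 196; x1_4 = 306; y1_4 = 48; y_5 = 298; r_5 = 68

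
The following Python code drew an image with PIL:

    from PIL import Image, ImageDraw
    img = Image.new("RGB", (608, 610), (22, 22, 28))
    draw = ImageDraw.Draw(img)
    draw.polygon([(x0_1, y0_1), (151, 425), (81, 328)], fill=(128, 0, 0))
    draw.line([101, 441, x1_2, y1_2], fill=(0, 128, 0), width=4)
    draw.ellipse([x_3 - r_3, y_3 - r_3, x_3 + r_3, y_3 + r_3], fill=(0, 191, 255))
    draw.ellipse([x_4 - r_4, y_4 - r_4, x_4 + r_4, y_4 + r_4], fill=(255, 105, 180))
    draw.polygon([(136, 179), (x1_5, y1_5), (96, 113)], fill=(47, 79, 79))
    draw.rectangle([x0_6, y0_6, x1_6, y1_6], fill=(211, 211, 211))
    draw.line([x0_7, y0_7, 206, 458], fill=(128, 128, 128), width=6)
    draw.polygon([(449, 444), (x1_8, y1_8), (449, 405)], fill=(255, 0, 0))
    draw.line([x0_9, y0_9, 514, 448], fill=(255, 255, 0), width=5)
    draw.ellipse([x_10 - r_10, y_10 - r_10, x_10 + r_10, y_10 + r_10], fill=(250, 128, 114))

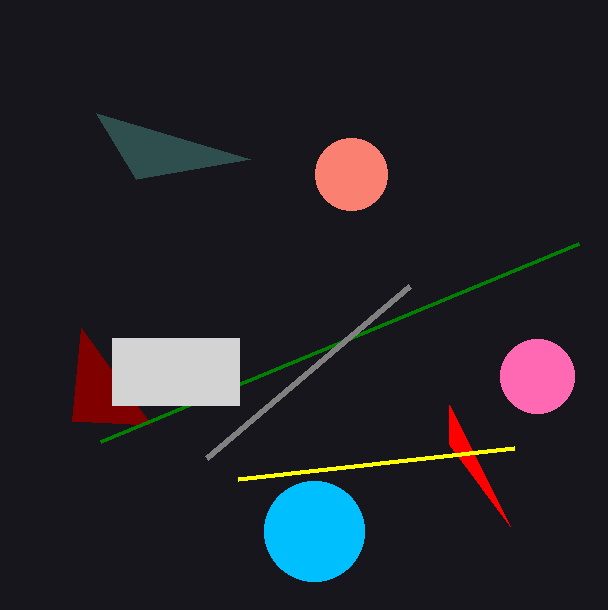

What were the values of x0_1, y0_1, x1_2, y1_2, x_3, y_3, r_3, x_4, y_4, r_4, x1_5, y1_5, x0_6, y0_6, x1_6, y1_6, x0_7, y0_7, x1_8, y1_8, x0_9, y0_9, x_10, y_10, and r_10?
x0_1 = 72; y0_1 = 421; x1_2 = 579; y1_2 = 243; x_3 = 314; y_3 = 531; r_3 = 50; x_4 = 537; y_4 = 376; r_4 = 37; x1_5 = 250; y1_5 = 159; x0_6 = 112; y0_6 = 338; x1_6 = 239; y1_6 = 405; x0_7 = 409; y0_7 = 286; x1_8 = 510; y1_8 = 526; x0_9 = 238; y0_9 = 479; x_10 = 351; y_10 = 174; r_10 = 36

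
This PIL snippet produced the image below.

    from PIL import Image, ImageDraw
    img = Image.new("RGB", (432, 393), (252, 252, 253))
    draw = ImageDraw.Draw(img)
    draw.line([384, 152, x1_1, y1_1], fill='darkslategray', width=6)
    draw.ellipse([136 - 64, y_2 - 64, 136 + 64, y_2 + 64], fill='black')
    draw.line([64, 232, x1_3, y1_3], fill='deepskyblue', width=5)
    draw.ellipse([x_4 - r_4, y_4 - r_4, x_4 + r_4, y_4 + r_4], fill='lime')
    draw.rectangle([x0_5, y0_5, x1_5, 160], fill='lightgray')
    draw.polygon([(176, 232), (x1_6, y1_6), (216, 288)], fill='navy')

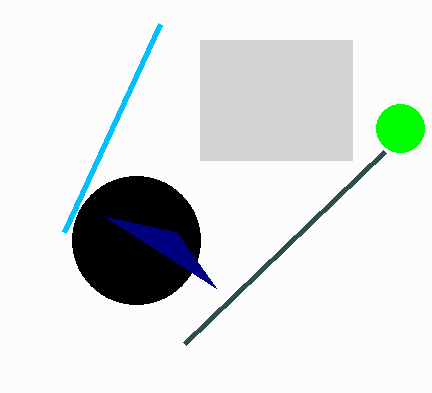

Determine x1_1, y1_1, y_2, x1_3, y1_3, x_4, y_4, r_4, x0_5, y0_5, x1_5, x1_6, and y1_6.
x1_1 = 184, y1_1 = 344, y_2 = 240, x1_3 = 160, y1_3 = 24, x_4 = 400, y_4 = 128, r_4 = 24, x0_5 = 200, y0_5 = 40, x1_5 = 352, x1_6 = 104, y1_6 = 216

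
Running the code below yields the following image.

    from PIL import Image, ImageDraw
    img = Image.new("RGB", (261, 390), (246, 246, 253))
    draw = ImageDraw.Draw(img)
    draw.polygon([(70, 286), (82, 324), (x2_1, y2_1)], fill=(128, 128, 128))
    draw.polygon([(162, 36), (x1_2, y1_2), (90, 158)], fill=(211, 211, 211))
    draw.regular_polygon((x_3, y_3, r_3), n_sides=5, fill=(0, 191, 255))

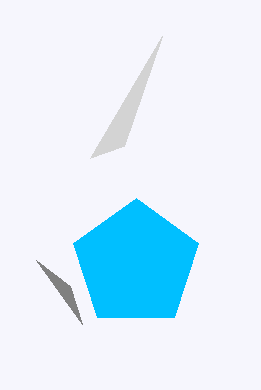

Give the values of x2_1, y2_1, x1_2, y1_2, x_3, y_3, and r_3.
x2_1 = 36
y2_1 = 260
x1_2 = 124
y1_2 = 146
x_3 = 136
y_3 = 264
r_3 = 66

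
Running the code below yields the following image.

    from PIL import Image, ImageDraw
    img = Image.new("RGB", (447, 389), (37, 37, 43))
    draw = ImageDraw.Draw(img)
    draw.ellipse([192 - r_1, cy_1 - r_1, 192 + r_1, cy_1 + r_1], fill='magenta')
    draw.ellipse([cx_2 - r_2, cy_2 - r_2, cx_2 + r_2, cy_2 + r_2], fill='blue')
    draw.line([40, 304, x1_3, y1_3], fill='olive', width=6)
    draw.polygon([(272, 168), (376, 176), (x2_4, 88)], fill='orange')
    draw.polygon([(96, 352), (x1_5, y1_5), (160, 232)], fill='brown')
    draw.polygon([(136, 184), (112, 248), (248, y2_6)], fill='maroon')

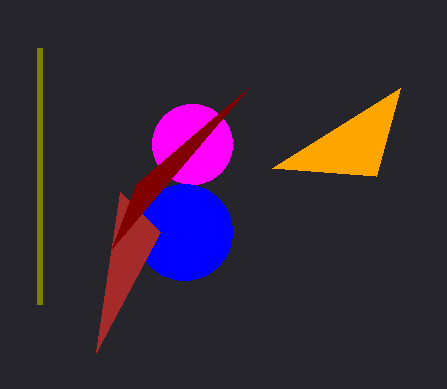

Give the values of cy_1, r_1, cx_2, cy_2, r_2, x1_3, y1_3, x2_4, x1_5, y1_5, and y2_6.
cy_1 = 144
r_1 = 40
cx_2 = 184
cy_2 = 232
r_2 = 48
x1_3 = 40
y1_3 = 48
x2_4 = 400
x1_5 = 120
y1_5 = 192
y2_6 = 88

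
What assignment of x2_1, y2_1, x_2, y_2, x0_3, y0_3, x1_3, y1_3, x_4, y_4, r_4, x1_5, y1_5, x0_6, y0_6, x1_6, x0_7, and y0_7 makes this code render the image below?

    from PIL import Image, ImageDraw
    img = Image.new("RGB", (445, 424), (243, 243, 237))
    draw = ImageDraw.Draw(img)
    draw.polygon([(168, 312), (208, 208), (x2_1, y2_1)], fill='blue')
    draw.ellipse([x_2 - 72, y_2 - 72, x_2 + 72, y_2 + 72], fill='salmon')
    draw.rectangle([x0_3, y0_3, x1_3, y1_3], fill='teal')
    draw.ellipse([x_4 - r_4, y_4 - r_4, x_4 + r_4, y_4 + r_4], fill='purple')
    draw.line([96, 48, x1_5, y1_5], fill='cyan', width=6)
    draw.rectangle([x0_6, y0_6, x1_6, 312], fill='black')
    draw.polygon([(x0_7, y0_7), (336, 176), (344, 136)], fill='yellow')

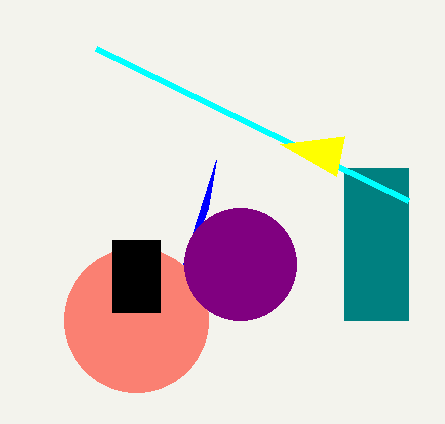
x2_1 = 216
y2_1 = 160
x_2 = 136
y_2 = 320
x0_3 = 344
y0_3 = 168
x1_3 = 408
y1_3 = 320
x_4 = 240
y_4 = 264
r_4 = 56
x1_5 = 408
y1_5 = 200
x0_6 = 112
y0_6 = 240
x1_6 = 160
x0_7 = 280
y0_7 = 144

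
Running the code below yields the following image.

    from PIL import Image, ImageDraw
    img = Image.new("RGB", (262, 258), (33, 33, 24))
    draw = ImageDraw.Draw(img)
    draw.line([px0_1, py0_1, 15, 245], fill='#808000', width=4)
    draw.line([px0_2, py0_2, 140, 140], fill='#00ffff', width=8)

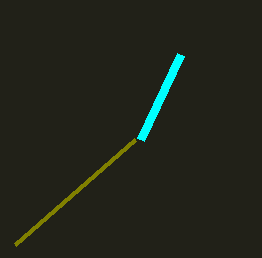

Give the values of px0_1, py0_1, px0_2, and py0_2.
px0_1 = 135
py0_1 = 140
px0_2 = 180
py0_2 = 55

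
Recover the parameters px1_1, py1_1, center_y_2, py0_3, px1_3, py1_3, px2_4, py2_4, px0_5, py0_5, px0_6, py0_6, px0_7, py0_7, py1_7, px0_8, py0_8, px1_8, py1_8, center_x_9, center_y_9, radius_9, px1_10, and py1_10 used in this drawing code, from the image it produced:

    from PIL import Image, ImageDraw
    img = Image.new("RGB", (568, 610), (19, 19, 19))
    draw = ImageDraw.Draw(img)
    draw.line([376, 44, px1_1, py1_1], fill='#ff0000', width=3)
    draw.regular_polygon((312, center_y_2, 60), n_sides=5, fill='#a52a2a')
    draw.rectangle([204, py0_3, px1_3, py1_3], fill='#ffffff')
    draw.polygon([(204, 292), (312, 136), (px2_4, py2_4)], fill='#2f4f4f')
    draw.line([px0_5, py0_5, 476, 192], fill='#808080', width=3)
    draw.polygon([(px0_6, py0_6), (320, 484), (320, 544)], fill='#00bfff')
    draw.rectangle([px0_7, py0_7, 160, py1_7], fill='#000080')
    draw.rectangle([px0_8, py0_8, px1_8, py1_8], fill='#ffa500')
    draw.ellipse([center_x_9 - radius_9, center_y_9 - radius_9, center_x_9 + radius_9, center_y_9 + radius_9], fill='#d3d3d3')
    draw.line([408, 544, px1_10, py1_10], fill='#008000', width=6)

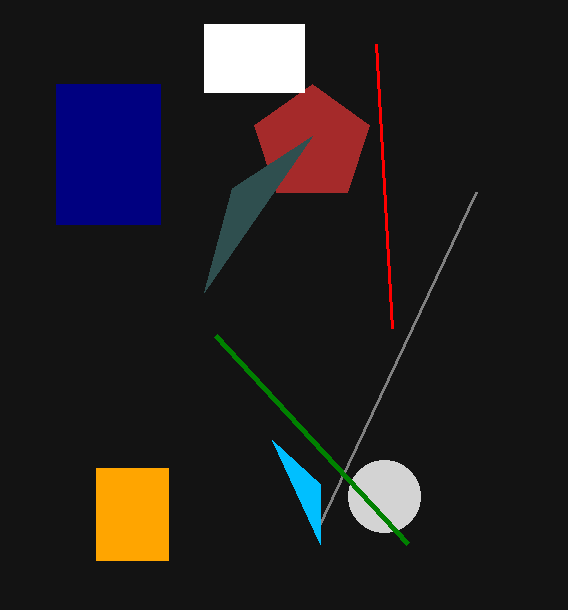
px1_1 = 392; py1_1 = 328; center_y_2 = 144; py0_3 = 24; px1_3 = 304; py1_3 = 92; px2_4 = 232; py2_4 = 188; px0_5 = 316; py0_5 = 532; px0_6 = 272; py0_6 = 440; px0_7 = 56; py0_7 = 84; py1_7 = 224; px0_8 = 96; py0_8 = 468; px1_8 = 168; py1_8 = 560; center_x_9 = 384; center_y_9 = 496; radius_9 = 36; px1_10 = 216; py1_10 = 336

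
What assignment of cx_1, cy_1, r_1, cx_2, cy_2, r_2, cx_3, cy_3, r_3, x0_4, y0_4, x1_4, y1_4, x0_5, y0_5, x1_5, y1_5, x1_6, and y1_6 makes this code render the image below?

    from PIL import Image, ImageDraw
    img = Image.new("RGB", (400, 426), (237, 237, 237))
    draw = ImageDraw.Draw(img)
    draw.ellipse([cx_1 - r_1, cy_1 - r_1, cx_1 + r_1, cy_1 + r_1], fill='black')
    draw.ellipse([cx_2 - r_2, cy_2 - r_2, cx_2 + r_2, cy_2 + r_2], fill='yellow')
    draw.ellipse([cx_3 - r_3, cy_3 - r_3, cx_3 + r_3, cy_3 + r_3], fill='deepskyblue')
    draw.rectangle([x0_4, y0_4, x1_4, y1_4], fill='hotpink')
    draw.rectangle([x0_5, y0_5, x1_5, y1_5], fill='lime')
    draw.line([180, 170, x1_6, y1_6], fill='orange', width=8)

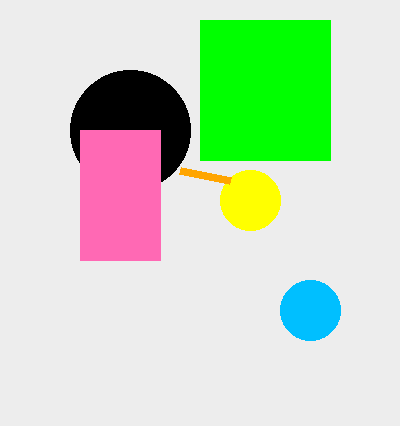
cx_1 = 130; cy_1 = 130; r_1 = 60; cx_2 = 250; cy_2 = 200; r_2 = 30; cx_3 = 310; cy_3 = 310; r_3 = 30; x0_4 = 80; y0_4 = 130; x1_4 = 160; y1_4 = 260; x0_5 = 200; y0_5 = 20; x1_5 = 330; y1_5 = 160; x1_6 = 230; y1_6 = 180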